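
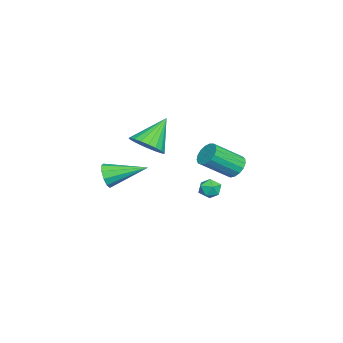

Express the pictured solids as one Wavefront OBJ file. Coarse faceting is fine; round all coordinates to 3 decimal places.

v -2.268 -1.597 0.143
v -1.428 -1.305 0.641
v -3.412 -0.863 1.637
v -1.515 -0.962 0.407
v -1.732 -0.73 0.126
v -2.042 -0.647 -0.151
v -2.391 -0.729 -0.378
v -2.719 -0.961 -0.515
v -2.969 -1.303 -0.538
v -3.098 -1.695 -0.443
v -3.083 -2.071 -0.247
v -2.928 -2.365 0.016
v -2.658 -2.526 0.301
v -2.321 -2.527 0.559
v -1.975 -2.367 0.745
v -1.68 -2.073 0.827
v -1.487 -1.698 0.79
v -0.533 2.522 -1.273
v 0.035 2.236 -1.19
v -0.835 1.744 -1.89
v -0.267 1.458 -1.807
v -0.681 1.496 -1.319
v -0.495 1.977 -0.938
v -0.305 2.003 -2.142
v -0.119 2.484 -1.761
v 0.176 1.915 -1.727
v -0.057 1.602 -1.218
v -0.743 2.378 -1.862
v -0.976 2.065 -1.353
v 2.803 -2.272 0.407
v 3.144 -2.026 -0.202
v 2.537 -0.348 1.033
v 2.697 -2.058 -0.294
v 2.291 -2.171 -0.118
v 2.08 -2.323 0.258
v 2.145 -2.455 0.691
v 2.461 -2.517 1.015
v 2.908 -2.485 1.107
v 3.315 -2.372 0.931
v 3.526 -2.22 0.555
v 3.461 -2.088 0.122
v -3.902 2.571 -1.648
v -3.415 2.408 -2.181
v -2.591 1.086 -1.025
v -3.078 1.249 -0.492
v -3.257 2.667 -1.998
v -2.433 1.345 -0.842
v -3.246 2.904 -1.735
v -2.423 1.581 -0.578
v -3.386 3.064 -1.452
v -2.563 1.742 -0.295
v -3.644 3.112 -1.214
v -2.821 1.79 -0.057
v -3.961 3.036 -1.075
v -3.138 1.713 0.081
v -4.264 2.853 -1.068
v -3.441 1.531 0.089
v -4.485 2.606 -1.194
v -3.661 1.284 -0.037
v -4.571 2.351 -1.424
v -3.748 1.028 -0.267
v -4.505 2.146 -1.705
v -3.681 0.824 -0.548
v -4.3 2.039 -1.973
v -3.477 0.717 -0.817
v -4.004 2.053 -2.167
v -3.181 0.731 -1.011
v -3.684 2.187 -2.242
v -2.861 0.865 -1.086
f 2 1 4
f 2 4 3
f 4 1 5
f 4 5 3
f 5 1 6
f 5 6 3
f 6 1 7
f 6 7 3
f 7 1 8
f 7 8 3
f 8 1 9
f 8 9 3
f 9 1 10
f 9 10 3
f 10 1 11
f 10 11 3
f 11 1 12
f 11 12 3
f 12 1 13
f 12 13 3
f 13 1 14
f 13 14 3
f 14 1 15
f 14 15 3
f 15 1 16
f 15 16 3
f 16 1 17
f 16 17 3
f 17 1 2
f 17 2 3
f 18 29 23
f 18 23 19
f 18 19 25
f 18 25 28
f 18 28 29
f 19 23 27
f 23 29 22
f 29 28 20
f 28 25 24
f 25 19 26
f 21 27 22
f 21 22 20
f 21 20 24
f 21 24 26
f 21 26 27
f 22 27 23
f 20 22 29
f 24 20 28
f 26 24 25
f 27 26 19
f 31 30 33
f 31 33 32
f 33 30 34
f 33 34 32
f 34 30 35
f 34 35 32
f 35 30 36
f 35 36 32
f 36 30 37
f 36 37 32
f 37 30 38
f 37 38 32
f 38 30 39
f 38 39 32
f 39 30 40
f 39 40 32
f 40 30 41
f 40 41 32
f 41 30 31
f 41 31 32
f 43 42 46
f 43 46 44
f 44 46 47
f 44 47 45
f 46 42 48
f 46 48 47
f 47 48 49
f 47 49 45
f 48 42 50
f 48 50 49
f 49 50 51
f 49 51 45
f 50 42 52
f 50 52 51
f 51 52 53
f 51 53 45
f 52 42 54
f 52 54 53
f 53 54 55
f 53 55 45
f 54 42 56
f 54 56 55
f 55 56 57
f 55 57 45
f 56 42 58
f 56 58 57
f 57 58 59
f 57 59 45
f 58 42 60
f 58 60 59
f 59 60 61
f 59 61 45
f 60 42 62
f 60 62 61
f 61 62 63
f 61 63 45
f 62 42 64
f 62 64 63
f 63 64 65
f 63 65 45
f 64 42 66
f 64 66 65
f 65 66 67
f 65 67 45
f 66 42 68
f 66 68 67
f 67 68 69
f 67 69 45
f 68 42 43
f 68 43 69
f 69 43 44
f 69 44 45



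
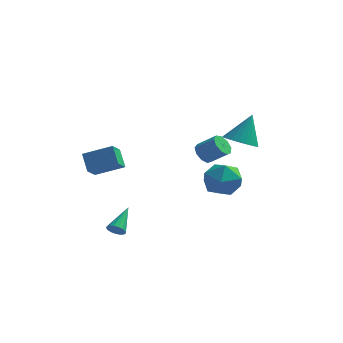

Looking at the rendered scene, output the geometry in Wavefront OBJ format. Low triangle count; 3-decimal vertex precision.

v 1.289 3.283 -1.146
v 2.431 3.459 -1.311
v 1.329 1.861 -2.389
v 2.471 2.037 -2.554
v 2.087 1.616 -1.536
v 2.062 2.494 -0.768
v 1.698 2.826 -2.932
v 1.673 3.704 -2.164
v 2.684 3.176 -2.415
v 2.924 2.429 -1.552
v 0.836 2.891 -2.148
v 1.076 2.144 -1.285
v -2.313 -1.544 -4.011
v -1.903 -1.742 -3.781
v -2.147 -0.136 -3.089
v -1.811 -1.626 -3.975
v -1.833 -1.491 -4.177
v -1.966 -1.368 -4.341
v -2.178 -1.285 -4.429
v -2.421 -1.262 -4.422
v -2.639 -1.303 -4.32
v -2.782 -1.399 -4.147
v -2.818 -1.528 -3.943
v -2.738 -1.661 -3.755
v -2.56 -1.767 -3.625
v -2.326 -1.822 -3.583
v -2.089 -1.813 -3.64
v -4.302 -0.693 0.564
v -2.842 -0.369 1.16
v -4.243 0.214 -0.073
v -2.784 0.539 0.524
v -3.816 -1.319 -0.284
v -2.357 -0.994 0.313
v -3.758 -0.411 -0.92
v -2.298 -0.087 -0.324
v 3.077 1.425 1.458
v 3.955 1.546 1.177
v 3.483 2.155 3.042
v 3.789 1.878 1.067
v 3.5 2.131 1.025
v 3.138 2.262 1.057
v 2.765 2.249 1.159
v 2.446 2.093 1.313
v 2.236 1.821 1.491
v 2.172 1.482 1.665
v 2.264 1.132 1.802
v 2.497 0.833 1.88
v 2.83 0.637 1.885
v 3.206 0.577 1.816
v 3.559 0.663 1.686
v 3.829 0.882 1.516
v 3.969 1.194 1.336
v 0.5 3.975 -0.776
v 0.911 4.028 -1.315
v 1.931 3.979 -0.543
v 1.52 3.925 -0.004
v 0.807 4.451 -1.152
v 1.827 4.402 -0.38
v 0.56 4.651 -0.812
v 1.58 4.602 -0.04
v 0.285 4.535 -0.456
v 1.305 4.485 0.316
v 0.11 4.156 -0.249
v 1.13 4.107 0.523
v 0.118 3.693 -0.289
v 1.138 3.644 0.483
v 0.305 3.361 -0.557
v 1.325 3.312 0.215
v 0.583 3.317 -0.927
v 1.603 3.268 -0.155
v 0.822 3.58 -1.226
v 1.842 3.531 -0.455
f 1 12 6
f 1 6 2
f 1 2 8
f 1 8 11
f 1 11 12
f 2 6 10
f 6 12 5
f 12 11 3
f 11 8 7
f 8 2 9
f 4 10 5
f 4 5 3
f 4 3 7
f 4 7 9
f 4 9 10
f 5 10 6
f 3 5 12
f 7 3 11
f 9 7 8
f 10 9 2
f 14 13 16
f 14 16 15
f 16 13 17
f 16 17 15
f 17 13 18
f 17 18 15
f 18 13 19
f 18 19 15
f 19 13 20
f 19 20 15
f 20 13 21
f 20 21 15
f 21 13 22
f 21 22 15
f 22 13 23
f 22 23 15
f 23 13 24
f 23 24 15
f 24 13 25
f 24 25 15
f 25 13 26
f 25 26 15
f 26 13 27
f 26 27 15
f 27 13 14
f 27 14 15
f 29 31 28
f 32 29 28
f 28 31 30
f 30 32 28
f 29 35 31
f 33 29 32
f 33 35 29
f 31 35 30
f 34 32 30
f 30 35 34
f 34 33 32
f 35 33 34
f 37 36 39
f 37 39 38
f 39 36 40
f 39 40 38
f 40 36 41
f 40 41 38
f 41 36 42
f 41 42 38
f 42 36 43
f 42 43 38
f 43 36 44
f 43 44 38
f 44 36 45
f 44 45 38
f 45 36 46
f 45 46 38
f 46 36 47
f 46 47 38
f 47 36 48
f 47 48 38
f 48 36 49
f 48 49 38
f 49 36 50
f 49 50 38
f 50 36 51
f 50 51 38
f 51 36 52
f 51 52 38
f 52 36 37
f 52 37 38
f 54 53 57
f 54 57 55
f 55 57 58
f 55 58 56
f 57 53 59
f 57 59 58
f 58 59 60
f 58 60 56
f 59 53 61
f 59 61 60
f 60 61 62
f 60 62 56
f 61 53 63
f 61 63 62
f 62 63 64
f 62 64 56
f 63 53 65
f 63 65 64
f 64 65 66
f 64 66 56
f 65 53 67
f 65 67 66
f 66 67 68
f 66 68 56
f 67 53 69
f 67 69 68
f 68 69 70
f 68 70 56
f 69 53 71
f 69 71 70
f 70 71 72
f 70 72 56
f 71 53 54
f 71 54 72
f 72 54 55
f 72 55 56



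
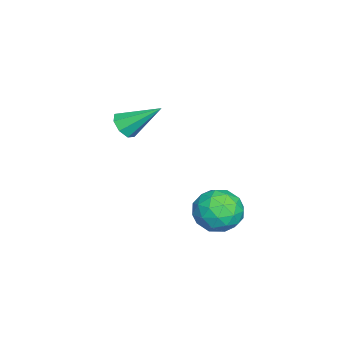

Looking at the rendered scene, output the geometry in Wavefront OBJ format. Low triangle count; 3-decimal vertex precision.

v -1.738 -2.331 -1.026
v -0.997 -2.394 -0.929
v -1.762 -0.729 0.206
v -1.133 -2.055 -1.372
v -1.623 -1.878 -1.612
v -2.181 -1.966 -1.509
v -2.479 -2.268 -1.122
v -2.343 -2.606 -0.679
v -1.853 -2.783 -0.439
v -1.295 -2.695 -0.542
v 3.638 3.359 -1.646
v 4.294 3.098 -2.522
v 2.446 2.082 -2.158
v 3.102 1.821 -3.034
v 3.439 1.582 -1.988
v 4.176 2.371 -1.671
v 2.564 2.809 -3.009
v 3.301 3.598 -2.692
v 3.631 2.758 -3.364
v 4.171 1.999 -2.733
v 2.569 3.181 -1.947
v 3.109 2.422 -1.316
v 4.071 3.34 -2.039
v 2.669 1.84 -2.641
v 2.867 1.699 -2.026
v 3.253 1.546 -2.541
v 4.001 2.913 -1.539
v 4.387 2.76 -2.053
v 3.884 1.869 -1.74
v 2.353 2.42 -2.627
v 2.739 2.267 -3.141
v 3.487 3.634 -2.139
v 3.873 3.481 -2.654
v 2.856 3.311 -2.94
v 4.066 2.987 -3.049
v 3.366 2.237 -3.35
v 3.05 2.817 -3.335
v 3.483 3.281 -3.149
v 4.384 2.541 -2.678
v 3.683 1.791 -2.979
v 3.881 1.65 -2.364
v 4.314 2.114 -2.178
v 3.994 2.341 -3.173
v 3.057 3.389 -1.701
v 2.356 2.639 -2.002
v 2.426 3.066 -2.502
v 2.859 3.53 -2.316
v 3.374 2.943 -1.33
v 2.674 2.193 -1.631
v 3.257 1.899 -1.531
v 3.69 2.363 -1.345
v 2.746 2.839 -1.507
f 2 1 4
f 2 4 3
f 4 1 5
f 4 5 3
f 5 1 6
f 5 6 3
f 6 1 7
f 6 7 3
f 7 1 8
f 7 8 3
f 8 1 9
f 8 9 3
f 9 1 10
f 9 10 3
f 10 1 2
f 10 2 3
f 11 48 27
f 48 22 51
f 27 51 16
f 48 51 27
f 11 27 23
f 27 16 28
f 23 28 12
f 27 28 23
f 11 23 32
f 23 12 33
f 32 33 18
f 23 33 32
f 11 32 44
f 32 18 47
f 44 47 21
f 32 47 44
f 11 44 48
f 44 21 52
f 48 52 22
f 44 52 48
f 12 28 39
f 28 16 42
f 39 42 20
f 28 42 39
f 16 51 29
f 51 22 50
f 29 50 15
f 51 50 29
f 22 52 49
f 52 21 45
f 49 45 13
f 52 45 49
f 21 47 46
f 47 18 34
f 46 34 17
f 47 34 46
f 18 33 38
f 33 12 35
f 38 35 19
f 33 35 38
f 14 40 26
f 40 20 41
f 26 41 15
f 40 41 26
f 14 26 24
f 26 15 25
f 24 25 13
f 26 25 24
f 14 24 31
f 24 13 30
f 31 30 17
f 24 30 31
f 14 31 36
f 31 17 37
f 36 37 19
f 31 37 36
f 14 36 40
f 36 19 43
f 40 43 20
f 36 43 40
f 15 41 29
f 41 20 42
f 29 42 16
f 41 42 29
f 13 25 49
f 25 15 50
f 49 50 22
f 25 50 49
f 17 30 46
f 30 13 45
f 46 45 21
f 30 45 46
f 19 37 38
f 37 17 34
f 38 34 18
f 37 34 38
f 20 43 39
f 43 19 35
f 39 35 12
f 43 35 39



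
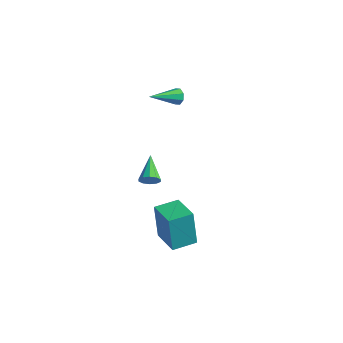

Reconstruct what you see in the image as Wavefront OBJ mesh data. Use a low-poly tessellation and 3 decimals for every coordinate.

v -1.335 4.723 2.274
v -0.982 4.772 2.706
v -2.185 3.137 3.146
v -1.343 4.996 2.763
v -1.699 5.061 2.533
v -1.842 4.928 2.152
v -1.687 4.675 1.842
v -1.327 4.45 1.785
v -0.971 4.386 2.015
v -0.828 4.519 2.397
v 0.856 -1.4 1.28
v 1.259 -1.352 1.748
v 0.024 -0.06 1.86
v 1.392 -1.143 1.456
v 1.32 -1.032 1.097
v 1.071 -1.061 0.807
v 0.74 -1.22 0.698
v 0.453 -1.447 0.811
v 0.32 -1.656 1.103
v 0.392 -1.767 1.463
v 0.641 -1.738 1.753
v 0.972 -1.58 1.862
v 3.99 -3.981 -0.656
v 3.517 -3.623 1.337
v 2.489 -3.092 -1.173
v 2.015 -2.733 0.82
v 4.725 -2.767 -0.7
v 4.251 -2.408 1.293
v 3.223 -1.877 -1.217
v 2.75 -1.519 0.776
f 2 1 4
f 2 4 3
f 4 1 5
f 4 5 3
f 5 1 6
f 5 6 3
f 6 1 7
f 6 7 3
f 7 1 8
f 7 8 3
f 8 1 9
f 8 9 3
f 9 1 10
f 9 10 3
f 10 1 2
f 10 2 3
f 12 11 14
f 12 14 13
f 14 11 15
f 14 15 13
f 15 11 16
f 15 16 13
f 16 11 17
f 16 17 13
f 17 11 18
f 17 18 13
f 18 11 19
f 18 19 13
f 19 11 20
f 19 20 13
f 20 11 21
f 20 21 13
f 21 11 22
f 21 22 13
f 22 11 12
f 22 12 13
f 24 26 23
f 27 24 23
f 23 26 25
f 25 27 23
f 24 30 26
f 28 24 27
f 28 30 24
f 26 30 25
f 29 27 25
f 25 30 29
f 29 28 27
f 30 28 29



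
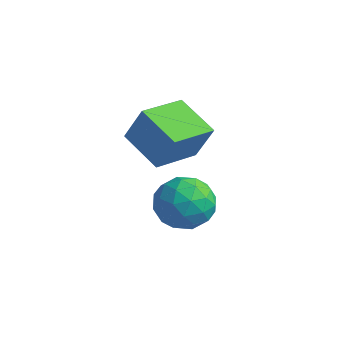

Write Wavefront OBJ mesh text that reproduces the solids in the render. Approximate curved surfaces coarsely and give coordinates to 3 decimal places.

v 2.821 0.89 -1.677
v 3.55 0.085 -1.548
v 1.87 -0.145 -2.752
v 2.599 -0.95 -2.623
v 1.96 -0.652 -1.787
v 2.548 -0.013 -1.123
v 2.872 -0.047 -3.177
v 3.46 0.592 -2.513
v 3.582 -0.494 -2.475
v 3.018 -0.868 -1.616
v 2.402 0.808 -2.684
v 1.838 0.434 -1.825
v 3.269 0.578 -1.518
v 2.151 -0.638 -2.782
v 1.775 -0.464 -2.29
v 2.204 -0.936 -2.215
v 2.68 0.521 -1.268
v 3.109 0.048 -1.193
v 2.174 -0.386 -1.333
v 2.311 -0.108 -3.107
v 2.74 -0.581 -3.032
v 3.216 0.876 -2.085
v 3.645 0.404 -2.01
v 3.246 0.326 -2.967
v 3.717 -0.235 -1.988
v 3.158 -0.843 -2.619
v 3.318 -0.313 -2.945
v 3.663 0.063 -2.555
v 3.385 -0.455 -1.483
v 2.826 -1.063 -2.114
v 2.45 -0.888 -1.623
v 2.796 -0.512 -1.233
v 3.404 -0.795 -2.028
v 2.594 1.003 -2.186
v 2.035 0.395 -2.817
v 2.624 0.452 -3.067
v 2.97 0.828 -2.677
v 2.262 0.783 -1.681
v 1.703 0.175 -2.312
v 1.757 -0.123 -1.745
v 2.102 0.253 -1.355
v 2.016 0.735 -2.272
v 1.096 -1.075 0.761
v 1.681 -0.869 2.093
v 1.127 0.662 0.479
v 1.712 0.868 1.811
v 2.628 -1.208 0.109
v 3.213 -1.002 1.441
v 2.659 0.529 -0.173
v 3.244 0.735 1.159
f 1 38 17
f 38 12 41
f 17 41 6
f 38 41 17
f 1 17 13
f 17 6 18
f 13 18 2
f 17 18 13
f 1 13 22
f 13 2 23
f 22 23 8
f 13 23 22
f 1 22 34
f 22 8 37
f 34 37 11
f 22 37 34
f 1 34 38
f 34 11 42
f 38 42 12
f 34 42 38
f 2 18 29
f 18 6 32
f 29 32 10
f 18 32 29
f 6 41 19
f 41 12 40
f 19 40 5
f 41 40 19
f 12 42 39
f 42 11 35
f 39 35 3
f 42 35 39
f 11 37 36
f 37 8 24
f 36 24 7
f 37 24 36
f 8 23 28
f 23 2 25
f 28 25 9
f 23 25 28
f 4 30 16
f 30 10 31
f 16 31 5
f 30 31 16
f 4 16 14
f 16 5 15
f 14 15 3
f 16 15 14
f 4 14 21
f 14 3 20
f 21 20 7
f 14 20 21
f 4 21 26
f 21 7 27
f 26 27 9
f 21 27 26
f 4 26 30
f 26 9 33
f 30 33 10
f 26 33 30
f 5 31 19
f 31 10 32
f 19 32 6
f 31 32 19
f 3 15 39
f 15 5 40
f 39 40 12
f 15 40 39
f 7 20 36
f 20 3 35
f 36 35 11
f 20 35 36
f 9 27 28
f 27 7 24
f 28 24 8
f 27 24 28
f 10 33 29
f 33 9 25
f 29 25 2
f 33 25 29
f 44 46 43
f 47 44 43
f 43 46 45
f 45 47 43
f 44 50 46
f 48 44 47
f 48 50 44
f 46 50 45
f 49 47 45
f 45 50 49
f 49 48 47
f 50 48 49



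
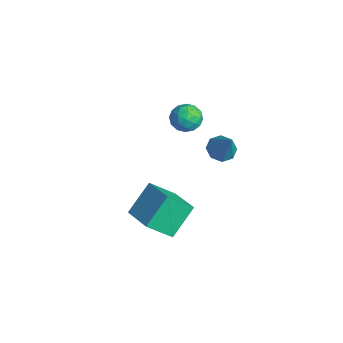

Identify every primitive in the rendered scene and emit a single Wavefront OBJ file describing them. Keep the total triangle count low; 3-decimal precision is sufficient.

v -3.856 2.317 -1.639
v -3.238 2.537 -2.392
v -4.042 0.823 -2.228
v -3.424 1.043 -2.981
v -3.069 0.966 -2.051
v -2.954 1.889 -1.687
v -4.326 1.471 -2.933
v -4.211 2.394 -2.569
v -3.529 2.014 -3.192
v -2.752 1.702 -2.647
v -4.528 1.658 -1.973
v -3.751 1.346 -1.428
v -3.531 2.558 -1.964
v -3.749 0.802 -2.656
v -3.54 0.757 -2.109
v -3.178 0.886 -2.553
v -3.364 2.177 -1.549
v -3.001 2.307 -1.992
v -2.901 1.383 -1.792
v -4.279 1.053 -2.628
v -3.916 1.183 -3.071
v -4.102 2.474 -2.067
v -3.74 2.603 -2.511
v -4.379 1.977 -2.828
v -3.339 2.38 -2.877
v -3.448 1.502 -3.223
v -3.978 1.753 -3.195
v -3.91 2.296 -2.981
v -2.882 2.197 -2.557
v -2.991 1.319 -2.903
v -2.783 1.274 -2.356
v -2.715 1.816 -2.142
v -3.053 1.89 -3.027
v -4.289 2.041 -1.717
v -4.398 1.163 -2.063
v -4.565 1.544 -2.478
v -4.497 2.086 -2.264
v -3.832 1.858 -1.397
v -3.941 0.98 -1.743
v -3.37 1.064 -1.639
v -3.302 1.607 -1.425
v -4.227 1.47 -1.593
v 2.14 -4.406 -3.181
v 1.608 -2.946 -1.709
v 2.437 -3.035 -4.432
v 1.906 -1.576 -2.96
v 4.194 -4.284 -2.56
v 3.663 -2.825 -1.088
v 4.492 -2.914 -3.811
v 3.96 -1.454 -2.339
v -0.487 2.335 -2.671
v 0.212 2.036 -3.134
v 0.627 2.365 -1.009
v 0.178 2.716 -3.123
v -0.246 3.173 -2.848
v -0.81 3.139 -2.468
v -1.186 2.634 -2.208
v -1.151 1.953 -2.218
v -0.728 1.497 -2.494
v -0.163 1.531 -2.873
f 1 38 17
f 38 12 41
f 17 41 6
f 38 41 17
f 1 17 13
f 17 6 18
f 13 18 2
f 17 18 13
f 1 13 22
f 13 2 23
f 22 23 8
f 13 23 22
f 1 22 34
f 22 8 37
f 34 37 11
f 22 37 34
f 1 34 38
f 34 11 42
f 38 42 12
f 34 42 38
f 2 18 29
f 18 6 32
f 29 32 10
f 18 32 29
f 6 41 19
f 41 12 40
f 19 40 5
f 41 40 19
f 12 42 39
f 42 11 35
f 39 35 3
f 42 35 39
f 11 37 36
f 37 8 24
f 36 24 7
f 37 24 36
f 8 23 28
f 23 2 25
f 28 25 9
f 23 25 28
f 4 30 16
f 30 10 31
f 16 31 5
f 30 31 16
f 4 16 14
f 16 5 15
f 14 15 3
f 16 15 14
f 4 14 21
f 14 3 20
f 21 20 7
f 14 20 21
f 4 21 26
f 21 7 27
f 26 27 9
f 21 27 26
f 4 26 30
f 26 9 33
f 30 33 10
f 26 33 30
f 5 31 19
f 31 10 32
f 19 32 6
f 31 32 19
f 3 15 39
f 15 5 40
f 39 40 12
f 15 40 39
f 7 20 36
f 20 3 35
f 36 35 11
f 20 35 36
f 9 27 28
f 27 7 24
f 28 24 8
f 27 24 28
f 10 33 29
f 33 9 25
f 29 25 2
f 33 25 29
f 44 46 43
f 47 44 43
f 43 46 45
f 45 47 43
f 44 50 46
f 48 44 47
f 48 50 44
f 46 50 45
f 49 47 45
f 45 50 49
f 49 48 47
f 50 48 49
f 52 51 54
f 52 54 53
f 54 51 55
f 54 55 53
f 55 51 56
f 55 56 53
f 56 51 57
f 56 57 53
f 57 51 58
f 57 58 53
f 58 51 59
f 58 59 53
f 59 51 60
f 59 60 53
f 60 51 52
f 60 52 53



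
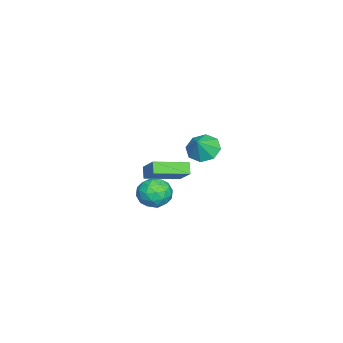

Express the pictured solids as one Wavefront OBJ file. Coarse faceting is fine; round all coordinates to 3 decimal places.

v -4.129 -2.671 -3.931
v -3.592 -3.414 -4.519
v -3.231 -2.829 -2.909
v -3.309 -2.64 -4.648
v -3.506 -1.884 -4.356
v -4.069 -1.588 -3.816
v -4.667 -1.927 -3.343
v -4.95 -2.701 -3.214
v -4.752 -3.457 -3.506
v -4.19 -3.753 -4.046
v 0.577 -5.081 -3.177
v 1.549 -4.249 -2.073
v -0.53 -3.237 -3.591
v 0.443 -2.405 -2.487
v 1.117 -4.895 -3.793
v 2.09 -4.063 -2.689
v 0.011 -3.051 -4.207
v 0.983 -2.219 -3.103
v 3.463 -2.676 -3.703
v 4.033 -2.875 -2.803
v 3.107 -4.385 -3.857
v 3.677 -4.584 -2.957
v 2.736 -4.051 -2.895
v 2.956 -2.994 -2.801
v 4.184 -4.266 -3.859
v 4.404 -3.209 -3.765
v 4.478 -3.858 -2.9
v 3.583 -3.725 -2.304
v 3.557 -3.535 -4.356
v 2.662 -3.402 -3.76
v 3.779 -2.626 -3.24
v 3.361 -4.634 -3.42
v 2.808 -4.321 -3.384
v 3.143 -4.438 -2.855
v 3.147 -2.696 -3.238
v 3.481 -2.813 -2.709
v 2.719 -3.504 -2.763
v 3.659 -4.447 -3.951
v 3.993 -4.564 -3.422
v 3.997 -2.822 -3.805
v 4.332 -2.939 -3.276
v 4.421 -3.756 -3.897
v 4.376 -3.32 -2.768
v 4.166 -4.325 -2.858
v 4.464 -4.137 -3.389
v 4.594 -3.517 -3.333
v 3.85 -3.242 -2.418
v 3.64 -4.247 -2.508
v 3.088 -3.933 -2.472
v 3.217 -3.312 -2.416
v 4.111 -3.82 -2.475
v 3.5 -3.013 -4.152
v 3.29 -4.018 -4.242
v 3.923 -3.948 -4.244
v 4.052 -3.327 -4.188
v 2.974 -2.935 -3.802
v 2.764 -3.94 -3.892
v 2.546 -3.743 -3.327
v 2.676 -3.123 -3.271
v 3.029 -3.44 -4.185
f 2 1 4
f 2 4 3
f 4 1 5
f 4 5 3
f 5 1 6
f 5 6 3
f 6 1 7
f 6 7 3
f 7 1 8
f 7 8 3
f 8 1 9
f 8 9 3
f 9 1 10
f 9 10 3
f 10 1 2
f 10 2 3
f 12 14 11
f 15 12 11
f 11 14 13
f 13 15 11
f 12 18 14
f 16 12 15
f 16 18 12
f 14 18 13
f 17 15 13
f 13 18 17
f 17 16 15
f 18 16 17
f 19 56 35
f 56 30 59
f 35 59 24
f 56 59 35
f 19 35 31
f 35 24 36
f 31 36 20
f 35 36 31
f 19 31 40
f 31 20 41
f 40 41 26
f 31 41 40
f 19 40 52
f 40 26 55
f 52 55 29
f 40 55 52
f 19 52 56
f 52 29 60
f 56 60 30
f 52 60 56
f 20 36 47
f 36 24 50
f 47 50 28
f 36 50 47
f 24 59 37
f 59 30 58
f 37 58 23
f 59 58 37
f 30 60 57
f 60 29 53
f 57 53 21
f 60 53 57
f 29 55 54
f 55 26 42
f 54 42 25
f 55 42 54
f 26 41 46
f 41 20 43
f 46 43 27
f 41 43 46
f 22 48 34
f 48 28 49
f 34 49 23
f 48 49 34
f 22 34 32
f 34 23 33
f 32 33 21
f 34 33 32
f 22 32 39
f 32 21 38
f 39 38 25
f 32 38 39
f 22 39 44
f 39 25 45
f 44 45 27
f 39 45 44
f 22 44 48
f 44 27 51
f 48 51 28
f 44 51 48
f 23 49 37
f 49 28 50
f 37 50 24
f 49 50 37
f 21 33 57
f 33 23 58
f 57 58 30
f 33 58 57
f 25 38 54
f 38 21 53
f 54 53 29
f 38 53 54
f 27 45 46
f 45 25 42
f 46 42 26
f 45 42 46
f 28 51 47
f 51 27 43
f 47 43 20
f 51 43 47



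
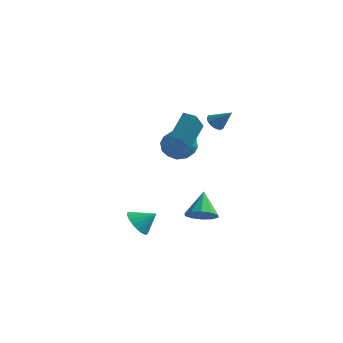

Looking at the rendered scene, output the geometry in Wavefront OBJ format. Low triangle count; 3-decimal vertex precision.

v 0.548 -2.835 -4.049
v 1.138 -2.621 -4.891
v 1.532 -2.245 -3.211
v 0.873 -2.238 -4.85
v 0.544 -1.974 -4.65
v 0.215 -1.88 -4.331
v -0.047 -1.975 -3.956
v -0.191 -2.24 -3.599
v -0.189 -2.624 -3.332
v -0.041 -3.049 -3.206
v 0.224 -3.431 -3.248
v 0.553 -3.696 -3.448
v 0.881 -3.79 -3.767
v 1.144 -3.695 -4.142
v 1.288 -3.429 -4.498
v 1.286 -3.046 -4.766
v 2.626 2.573 3.242
v 3.087 2.426 2.736
v 3.754 2.687 4.238
v 3.046 2.818 2.738
v 2.871 3.132 2.9
v 2.618 3.269 3.17
v 2.368 3.185 3.463
v 2.2 2.906 3.686
v 2.166 2.522 3.768
v 2.279 2.154 3.682
v 2.502 1.919 3.457
v 2.764 1.891 3.164
v 2.982 2.08 2.895
v 2.482 1.285 -4.319
v 3.241 2.026 -4.569
v 1.918 2.395 -2.741
v 2.673 2.193 -4.89
v 2.032 2.013 -4.993
v 1.563 1.555 -4.838
v 1.445 0.993 -4.485
v 1.724 0.543 -4.068
v 2.292 0.376 -3.747
v 2.933 0.556 -3.644
v 3.402 1.015 -3.799
v 3.519 1.576 -4.152
v 2.402 -1.267 2.275
v 2.951 -2.916 3.607
v 2.497 0.058 3.876
v 3.045 -1.592 5.208
v 3.215 -1.128 2.112
v 3.763 -2.778 3.444
v 3.309 0.196 3.713
v 3.858 -1.453 5.045
v 0.124 2.386 0.397
v 0.722 2.803 1.401
v 0.398 0.497 1.019
v 0.996 0.914 2.023
v -0.224 1.105 1.904
v -0.393 2.273 1.519
v 1.513 1.027 0.901
v 1.344 2.195 0.516
v 1.581 1.964 1.712
v 0.508 2.012 2.332
v 0.612 1.288 0.088
v -0.461 1.336 0.708
v 0.399 2.76 0.844
v 0.721 0.54 1.576
v 0.004 0.652 1.506
v 0.356 0.897 2.096
v -0.257 2.449 0.914
v 0.095 2.694 1.504
v -0.461 1.696 1.8
v 1.025 0.606 0.916
v 1.377 0.851 1.506
v 0.764 2.403 0.324
v 1.116 2.648 0.914
v 1.581 1.604 0.62
v 1.255 2.512 1.617
v 1.417 1.402 1.983
v 1.72 1.468 1.323
v 1.621 2.154 1.097
v 0.624 2.541 1.981
v 0.786 1.43 2.347
v 0.068 1.543 2.277
v -0.031 2.229 2.051
v 1.129 2.047 2.164
v 0.334 1.87 0.073
v 0.496 0.759 0.439
v 1.151 1.071 0.369
v 1.052 1.757 0.143
v -0.297 1.898 0.437
v -0.135 0.788 0.803
v -0.501 1.146 1.323
v -0.6 1.832 1.097
v -0.009 1.253 0.256
f 2 1 4
f 2 4 3
f 4 1 5
f 4 5 3
f 5 1 6
f 5 6 3
f 6 1 7
f 6 7 3
f 7 1 8
f 7 8 3
f 8 1 9
f 8 9 3
f 9 1 10
f 9 10 3
f 10 1 11
f 10 11 3
f 11 1 12
f 11 12 3
f 12 1 13
f 12 13 3
f 13 1 14
f 13 14 3
f 14 1 15
f 14 15 3
f 15 1 16
f 15 16 3
f 16 1 2
f 16 2 3
f 18 17 20
f 18 20 19
f 20 17 21
f 20 21 19
f 21 17 22
f 21 22 19
f 22 17 23
f 22 23 19
f 23 17 24
f 23 24 19
f 24 17 25
f 24 25 19
f 25 17 26
f 25 26 19
f 26 17 27
f 26 27 19
f 27 17 28
f 27 28 19
f 28 17 29
f 28 29 19
f 29 17 18
f 29 18 19
f 31 30 33
f 31 33 32
f 33 30 34
f 33 34 32
f 34 30 35
f 34 35 32
f 35 30 36
f 35 36 32
f 36 30 37
f 36 37 32
f 37 30 38
f 37 38 32
f 38 30 39
f 38 39 32
f 39 30 40
f 39 40 32
f 40 30 41
f 40 41 32
f 41 30 31
f 41 31 32
f 43 45 42
f 46 43 42
f 42 45 44
f 44 46 42
f 43 49 45
f 47 43 46
f 47 49 43
f 45 49 44
f 48 46 44
f 44 49 48
f 48 47 46
f 49 47 48
f 50 87 66
f 87 61 90
f 66 90 55
f 87 90 66
f 50 66 62
f 66 55 67
f 62 67 51
f 66 67 62
f 50 62 71
f 62 51 72
f 71 72 57
f 62 72 71
f 50 71 83
f 71 57 86
f 83 86 60
f 71 86 83
f 50 83 87
f 83 60 91
f 87 91 61
f 83 91 87
f 51 67 78
f 67 55 81
f 78 81 59
f 67 81 78
f 55 90 68
f 90 61 89
f 68 89 54
f 90 89 68
f 61 91 88
f 91 60 84
f 88 84 52
f 91 84 88
f 60 86 85
f 86 57 73
f 85 73 56
f 86 73 85
f 57 72 77
f 72 51 74
f 77 74 58
f 72 74 77
f 53 79 65
f 79 59 80
f 65 80 54
f 79 80 65
f 53 65 63
f 65 54 64
f 63 64 52
f 65 64 63
f 53 63 70
f 63 52 69
f 70 69 56
f 63 69 70
f 53 70 75
f 70 56 76
f 75 76 58
f 70 76 75
f 53 75 79
f 75 58 82
f 79 82 59
f 75 82 79
f 54 80 68
f 80 59 81
f 68 81 55
f 80 81 68
f 52 64 88
f 64 54 89
f 88 89 61
f 64 89 88
f 56 69 85
f 69 52 84
f 85 84 60
f 69 84 85
f 58 76 77
f 76 56 73
f 77 73 57
f 76 73 77
f 59 82 78
f 82 58 74
f 78 74 51
f 82 74 78



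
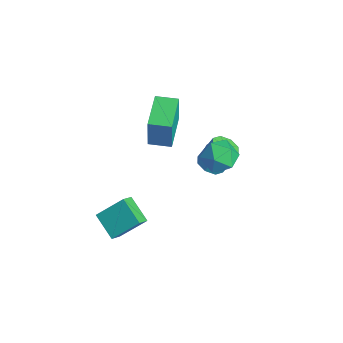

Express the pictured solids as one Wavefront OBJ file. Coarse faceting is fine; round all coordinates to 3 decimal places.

v -0.505 2.882 -2.799
v 0.001 2.357 -2.585
v 0.172 3.094 -1.186
v -0.335 3.618 -1.401
v 0.25 2.81 -2.853
v 0.42 3.546 -1.454
v 0.056 3.305 -3.09
v 0.226 4.041 -1.691
v -0.467 3.552 -3.157
v -0.296 4.288 -1.758
v -1.012 3.406 -3.014
v -0.841 4.143 -1.615
v -1.26 2.954 -2.746
v -1.09 3.69 -1.347
v -1.066 2.459 -2.509
v -0.896 3.195 -1.11
v -0.544 2.212 -2.442
v -0.373 2.948 -1.043
v 0.652 -3.618 -2.829
v 1.011 -2.345 -1.729
v 0.234 -3.04 -3.362
v 0.593 -1.767 -2.262
v 1.947 -3.353 -3.558
v 2.306 -2.08 -2.458
v 1.529 -2.775 -4.091
v 1.888 -1.502 -2.991
v 3.14 1.944 3.306
v 4.067 1.744 3.585
v 3.293 0.936 2.075
v 4.22 0.736 2.354
v 3.46 0.429 2.907
v 3.366 1.053 3.668
v 3.994 1.627 1.992
v 3.9 2.251 2.753
v 4.595 1.548 2.773
v 4.265 0.808 3.338
v 3.095 1.872 2.322
v 2.765 1.132 2.887
v -2.394 0.783 0.311
v -2.232 0.718 2.103
v -1.754 1.75 0.288
v -1.592 1.685 2.08
v -0.728 -0.325 0.12
v -0.566 -0.39 1.912
v -0.088 0.642 0.097
v 0.074 0.577 1.889
f 2 1 5
f 2 5 3
f 3 5 6
f 3 6 4
f 5 1 7
f 5 7 6
f 6 7 8
f 6 8 4
f 7 1 9
f 7 9 8
f 8 9 10
f 8 10 4
f 9 1 11
f 9 11 10
f 10 11 12
f 10 12 4
f 11 1 13
f 11 13 12
f 12 13 14
f 12 14 4
f 13 1 15
f 13 15 14
f 14 15 16
f 14 16 4
f 15 1 17
f 15 17 16
f 16 17 18
f 16 18 4
f 17 1 2
f 17 2 18
f 18 2 3
f 18 3 4
f 20 22 19
f 23 20 19
f 19 22 21
f 21 23 19
f 20 26 22
f 24 20 23
f 24 26 20
f 22 26 21
f 25 23 21
f 21 26 25
f 25 24 23
f 26 24 25
f 27 38 32
f 27 32 28
f 27 28 34
f 27 34 37
f 27 37 38
f 28 32 36
f 32 38 31
f 38 37 29
f 37 34 33
f 34 28 35
f 30 36 31
f 30 31 29
f 30 29 33
f 30 33 35
f 30 35 36
f 31 36 32
f 29 31 38
f 33 29 37
f 35 33 34
f 36 35 28
f 40 42 39
f 43 40 39
f 39 42 41
f 41 43 39
f 40 46 42
f 44 40 43
f 44 46 40
f 42 46 41
f 45 43 41
f 41 46 45
f 45 44 43
f 46 44 45



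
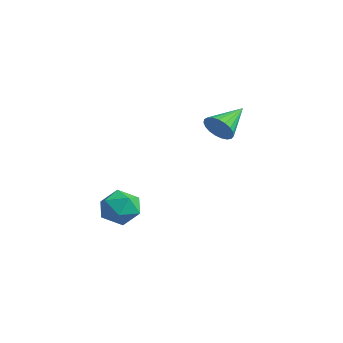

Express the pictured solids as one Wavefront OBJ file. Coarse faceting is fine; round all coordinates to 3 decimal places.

v -2.894 -1.035 -2.35
v -2.295 -1.882 -2.005
v -3.625 -2.058 -3.595
v -3.026 -2.905 -3.25
v -3.829 -2.512 -2.621
v -3.378 -1.88 -1.852
v -2.542 -2.06 -3.748
v -2.091 -1.428 -2.979
v -2.077 -2.516 -2.869
v -2.873 -2.795 -2.173
v -3.047 -1.145 -3.427
v -3.843 -1.424 -2.731
v -2.845 3.126 1.289
v -2.441 3.582 0.682
v -3.355 4.754 2.171
v -2.77 3.553 0.546
v -3.112 3.449 0.538
v -3.408 3.29 0.661
v -3.607 3.102 0.892
v -3.673 2.919 1.191
v -3.597 2.772 1.508
v -3.39 2.685 1.787
v -3.089 2.676 1.979
v -2.746 2.744 2.053
v -2.419 2.878 1.994
v -2.167 3.055 1.813
v -2.031 3.245 1.542
v -2.036 3.414 1.227
v -2.181 3.533 0.923
f 1 12 6
f 1 6 2
f 1 2 8
f 1 8 11
f 1 11 12
f 2 6 10
f 6 12 5
f 12 11 3
f 11 8 7
f 8 2 9
f 4 10 5
f 4 5 3
f 4 3 7
f 4 7 9
f 4 9 10
f 5 10 6
f 3 5 12
f 7 3 11
f 9 7 8
f 10 9 2
f 14 13 16
f 14 16 15
f 16 13 17
f 16 17 15
f 17 13 18
f 17 18 15
f 18 13 19
f 18 19 15
f 19 13 20
f 19 20 15
f 20 13 21
f 20 21 15
f 21 13 22
f 21 22 15
f 22 13 23
f 22 23 15
f 23 13 24
f 23 24 15
f 24 13 25
f 24 25 15
f 25 13 26
f 25 26 15
f 26 13 27
f 26 27 15
f 27 13 28
f 27 28 15
f 28 13 29
f 28 29 15
f 29 13 14
f 29 14 15



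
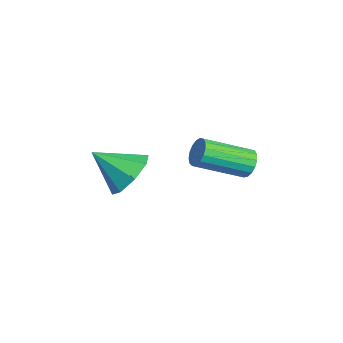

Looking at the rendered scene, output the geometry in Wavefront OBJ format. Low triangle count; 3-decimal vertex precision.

v -2.625 0.948 -3.747
v -2.245 1.405 -3.032
v -2.955 -0.208 -2.833
v -2.939 1.544 -3.107
v -3.449 1.334 -3.556
v -3.476 0.898 -4.118
v -3.005 0.49 -4.462
v -2.311 0.351 -4.388
v -1.801 0.561 -3.938
v -1.773 0.998 -3.377
v -3.354 4.746 -4.027
v -3.082 4.558 -4.479
v -2.935 2.906 -3.706
v -3.206 3.094 -3.253
v -2.887 4.65 -4.32
v -2.74 2.998 -3.547
v -2.798 4.764 -4.094
v -2.651 3.112 -3.321
v -2.837 4.873 -3.853
v -2.689 3.221 -3.08
v -2.994 4.954 -3.651
v -2.847 3.302 -2.878
v -3.233 4.987 -3.535
v -3.086 3.334 -2.762
v -3.5 4.964 -3.532
v -3.353 3.312 -2.759
v -3.734 4.892 -3.642
v -3.587 3.24 -2.869
v -3.88 4.786 -3.84
v -3.733 3.134 -3.067
v -3.906 4.671 -4.081
v -3.759 3.019 -3.308
v -3.805 4.574 -4.309
v -3.658 2.921 -3.536
v -3.601 4.515 -4.473
v -3.454 2.863 -3.7
v -3.34 4.51 -4.534
v -3.193 2.858 -3.761
f 2 1 4
f 2 4 3
f 4 1 5
f 4 5 3
f 5 1 6
f 5 6 3
f 6 1 7
f 6 7 3
f 7 1 8
f 7 8 3
f 8 1 9
f 8 9 3
f 9 1 10
f 9 10 3
f 10 1 2
f 10 2 3
f 12 11 15
f 12 15 13
f 13 15 16
f 13 16 14
f 15 11 17
f 15 17 16
f 16 17 18
f 16 18 14
f 17 11 19
f 17 19 18
f 18 19 20
f 18 20 14
f 19 11 21
f 19 21 20
f 20 21 22
f 20 22 14
f 21 11 23
f 21 23 22
f 22 23 24
f 22 24 14
f 23 11 25
f 23 25 24
f 24 25 26
f 24 26 14
f 25 11 27
f 25 27 26
f 26 27 28
f 26 28 14
f 27 11 29
f 27 29 28
f 28 29 30
f 28 30 14
f 29 11 31
f 29 31 30
f 30 31 32
f 30 32 14
f 31 11 33
f 31 33 32
f 32 33 34
f 32 34 14
f 33 11 35
f 33 35 34
f 34 35 36
f 34 36 14
f 35 11 37
f 35 37 36
f 36 37 38
f 36 38 14
f 37 11 12
f 37 12 38
f 38 12 13
f 38 13 14



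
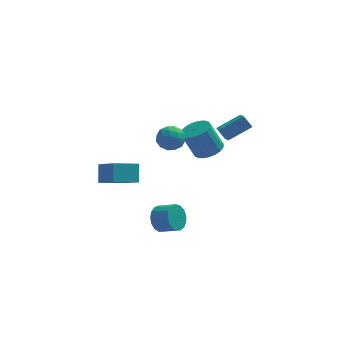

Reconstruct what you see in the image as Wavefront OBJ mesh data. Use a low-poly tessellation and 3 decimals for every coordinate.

v -1.412 -2.29 -3.261
v -0.857 -1.912 -3.961
v 0.168 -2.453 -3.439
v -0.388 -2.83 -2.739
v -0.854 -1.587 -3.629
v 0.17 -2.127 -3.108
v -0.979 -1.423 -3.213
v 0.045 -1.963 -2.692
v -1.204 -1.458 -2.808
v -0.179 -1.998 -2.287
v -1.476 -1.683 -2.507
v -0.451 -2.223 -1.985
v -1.733 -2.047 -2.378
v -0.709 -2.587 -1.857
v -1.917 -2.467 -2.452
v -0.893 -3.007 -1.93
v -1.986 -2.846 -2.711
v -0.961 -3.386 -2.189
v -1.923 -3.098 -3.095
v -0.898 -3.638 -2.574
v -1.743 -3.165 -3.518
v -0.718 -3.705 -2.997
v -1.487 -3.031 -3.882
v -0.463 -3.571 -3.36
v -1.214 -2.728 -4.103
v -0.19 -3.268 -3.582
v -0.987 -2.324 -4.132
v 0.038 -2.864 -3.61
v 1.733 3.871 -1.29
v 2.417 3.166 -0.979
v 1.57 3.184 0.921
v 0.887 3.889 0.61
v 2.62 3.532 -0.891
v 1.774 3.551 1.009
v 2.671 3.957 -0.873
v 1.825 3.976 1.027
v 2.559 4.367 -0.927
v 1.713 4.386 0.973
v 2.305 4.691 -1.043
v 1.459 4.71 0.857
v 1.952 4.873 -1.202
v 1.105 4.892 0.697
v 1.56 4.882 -1.377
v 0.714 4.901 0.523
v 1.199 4.716 -1.536
v 0.353 4.735 0.364
v 0.93 4.404 -1.653
v 0.084 4.423 0.247
v 0.8 4 -1.707
v -0.046 4.018 0.193
v 0.831 3.573 -1.689
v -0.015 3.592 0.211
v 1.018 3.198 -1.602
v 0.172 3.216 0.298
v 1.329 2.939 -1.461
v 0.483 2.957 0.439
v 1.71 2.841 -1.29
v 0.863 2.86 0.61
v 2.094 2.921 -1.12
v 1.248 2.94 0.78
v -4.995 -4.06 1.361
v -4.988 -3.249 2.403
v -3.53 -3.384 0.825
v -3.523 -2.573 1.867
v -4.097 -5.267 2.293
v -4.09 -4.456 3.335
v -2.632 -4.591 1.757
v -2.625 -3.78 2.799
v 2.22 -0.204 3.294
v 3.684 0.466 4.027
v 2.048 0.6 2.903
v 3.513 1.27 3.637
v 2.727 -0.47 2.523
v 4.192 0.2 3.257
v 2.556 0.334 2.133
v 4.02 1.004 2.866
v -1.601 0.183 2.035
v -1.055 0.7 1.427
v -0.365 -0.02 2.973
v 0.181 0.497 2.365
v -0.515 0.931 2.878
v -1.279 1.056 2.298
v -0.141 -0.376 2.102
v -0.905 -0.251 1.522
v -0.153 0.354 1.468
v -0.384 1.162 1.948
v -1.036 -0.482 2.452
v -1.267 0.326 2.932
v -1.437 0.459 1.649
v 0.017 0.221 2.751
v -0.392 0.476 3.053
v -0.071 0.78 2.695
v -1.568 0.669 2.161
v -1.247 0.973 1.803
v -0.93 1.108 2.656
v -0.173 -0.293 2.597
v 0.148 0.011 2.239
v -1.349 -0.1 1.705
v -1.028 0.204 1.347
v -0.49 -0.428 1.744
v -0.585 0.56 1.315
v 0.142 0.441 1.867
v -0.048 -0.073 1.712
v -0.497 0.001 1.372
v -0.721 1.035 1.597
v 0.006 0.916 2.149
v -0.403 1.171 2.45
v -0.853 1.244 2.109
v -0.19 0.832 1.622
v -1.426 -0.236 2.251
v -0.699 -0.355 2.803
v -0.567 -0.564 2.291
v -1.017 -0.491 1.95
v -1.562 0.239 2.533
v -0.835 0.12 3.085
v -0.923 0.679 3.028
v -1.372 0.753 2.688
v -1.23 -0.152 2.778
f 2 1 5
f 2 5 3
f 3 5 6
f 3 6 4
f 5 1 7
f 5 7 6
f 6 7 8
f 6 8 4
f 7 1 9
f 7 9 8
f 8 9 10
f 8 10 4
f 9 1 11
f 9 11 10
f 10 11 12
f 10 12 4
f 11 1 13
f 11 13 12
f 12 13 14
f 12 14 4
f 13 1 15
f 13 15 14
f 14 15 16
f 14 16 4
f 15 1 17
f 15 17 16
f 16 17 18
f 16 18 4
f 17 1 19
f 17 19 18
f 18 19 20
f 18 20 4
f 19 1 21
f 19 21 20
f 20 21 22
f 20 22 4
f 21 1 23
f 21 23 22
f 22 23 24
f 22 24 4
f 23 1 25
f 23 25 24
f 24 25 26
f 24 26 4
f 25 1 27
f 25 27 26
f 26 27 28
f 26 28 4
f 27 1 2
f 27 2 28
f 28 2 3
f 28 3 4
f 30 29 33
f 30 33 31
f 31 33 34
f 31 34 32
f 33 29 35
f 33 35 34
f 34 35 36
f 34 36 32
f 35 29 37
f 35 37 36
f 36 37 38
f 36 38 32
f 37 29 39
f 37 39 38
f 38 39 40
f 38 40 32
f 39 29 41
f 39 41 40
f 40 41 42
f 40 42 32
f 41 29 43
f 41 43 42
f 42 43 44
f 42 44 32
f 43 29 45
f 43 45 44
f 44 45 46
f 44 46 32
f 45 29 47
f 45 47 46
f 46 47 48
f 46 48 32
f 47 29 49
f 47 49 48
f 48 49 50
f 48 50 32
f 49 29 51
f 49 51 50
f 50 51 52
f 50 52 32
f 51 29 53
f 51 53 52
f 52 53 54
f 52 54 32
f 53 29 55
f 53 55 54
f 54 55 56
f 54 56 32
f 55 29 57
f 55 57 56
f 56 57 58
f 56 58 32
f 57 29 59
f 57 59 58
f 58 59 60
f 58 60 32
f 59 29 30
f 59 30 60
f 60 30 31
f 60 31 32
f 62 64 61
f 65 62 61
f 61 64 63
f 63 65 61
f 62 68 64
f 66 62 65
f 66 68 62
f 64 68 63
f 67 65 63
f 63 68 67
f 67 66 65
f 68 66 67
f 70 72 69
f 73 70 69
f 69 72 71
f 71 73 69
f 70 76 72
f 74 70 73
f 74 76 70
f 72 76 71
f 75 73 71
f 71 76 75
f 75 74 73
f 76 74 75
f 77 114 93
f 114 88 117
f 93 117 82
f 114 117 93
f 77 93 89
f 93 82 94
f 89 94 78
f 93 94 89
f 77 89 98
f 89 78 99
f 98 99 84
f 89 99 98
f 77 98 110
f 98 84 113
f 110 113 87
f 98 113 110
f 77 110 114
f 110 87 118
f 114 118 88
f 110 118 114
f 78 94 105
f 94 82 108
f 105 108 86
f 94 108 105
f 82 117 95
f 117 88 116
f 95 116 81
f 117 116 95
f 88 118 115
f 118 87 111
f 115 111 79
f 118 111 115
f 87 113 112
f 113 84 100
f 112 100 83
f 113 100 112
f 84 99 104
f 99 78 101
f 104 101 85
f 99 101 104
f 80 106 92
f 106 86 107
f 92 107 81
f 106 107 92
f 80 92 90
f 92 81 91
f 90 91 79
f 92 91 90
f 80 90 97
f 90 79 96
f 97 96 83
f 90 96 97
f 80 97 102
f 97 83 103
f 102 103 85
f 97 103 102
f 80 102 106
f 102 85 109
f 106 109 86
f 102 109 106
f 81 107 95
f 107 86 108
f 95 108 82
f 107 108 95
f 79 91 115
f 91 81 116
f 115 116 88
f 91 116 115
f 83 96 112
f 96 79 111
f 112 111 87
f 96 111 112
f 85 103 104
f 103 83 100
f 104 100 84
f 103 100 104
f 86 109 105
f 109 85 101
f 105 101 78
f 109 101 105



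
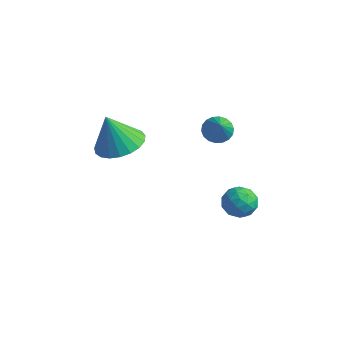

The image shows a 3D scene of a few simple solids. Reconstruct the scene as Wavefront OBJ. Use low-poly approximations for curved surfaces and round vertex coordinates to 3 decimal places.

v 0.176 -2.186 3.077
v 0.87 -2.946 3.111
v -0.236 -2.494 4.603
v 1.101 -2.609 3.242
v 1.171 -2.2 3.344
v 1.07 -1.787 3.399
v 0.814 -1.444 3.4
v 0.448 -1.229 3.344
v 0.034 -1.179 3.242
v -0.354 -1.304 3.112
v -0.651 -1.581 2.976
v -0.805 -1.962 2.857
v -0.789 -2.383 2.776
v -0.606 -2.769 2.748
v -0.288 -3.054 2.776
v 0.11 -3.19 2.856
v 0.52 -3.151 2.975
v 2.947 2.023 -0.988
v 3.574 1.767 -0.605
v 2.886 0.933 -1.615
v 3.513 0.677 -1.232
v 2.84 0.775 -0.854
v 2.878 1.449 -0.467
v 3.582 1.251 -1.753
v 3.62 1.925 -1.366
v 3.967 1.291 -1.078
v 3.509 0.997 -0.523
v 2.951 1.703 -1.697
v 2.493 1.409 -1.142
v 3.266 1.991 -0.741
v 3.194 0.709 -1.479
v 2.799 0.767 -1.256
v 3.168 0.617 -1.032
v 2.856 1.803 -0.66
v 3.225 1.653 -0.435
v 2.794 1.07 -0.581
v 3.235 1.047 -1.785
v 3.604 0.897 -1.56
v 3.292 2.083 -1.188
v 3.661 1.933 -0.964
v 3.666 1.63 -1.639
v 3.865 1.561 -0.795
v 3.83 0.92 -1.163
v 3.87 1.257 -1.47
v 3.892 1.653 -1.242
v 3.596 1.388 -0.468
v 3.56 0.747 -0.837
v 3.165 0.804 -0.614
v 3.187 1.2 -0.387
v 3.827 1.107 -0.746
v 2.9 1.953 -1.383
v 2.864 1.312 -1.752
v 3.273 1.5 -1.833
v 3.295 1.896 -1.606
v 2.63 1.78 -1.057
v 2.595 1.139 -1.425
v 2.568 1.047 -0.978
v 2.59 1.443 -0.75
v 2.633 1.593 -1.474
v 2.261 1.116 2.929
v 2.7 1.568 2.944
v 2.979 0.384 4.011
v 2.511 1.658 3.13
v 2.273 1.641 3.277
v 2.032 1.52 3.354
v 1.837 1.319 3.348
v 1.726 1.078 3.259
v 1.72 0.844 3.104
v 1.822 0.664 2.915
v 2.011 0.573 2.728
v 2.25 0.59 2.582
v 2.49 0.711 2.504
v 2.686 0.912 2.51
v 2.797 1.154 2.6
v 2.802 1.388 2.754
f 2 1 4
f 2 4 3
f 4 1 5
f 4 5 3
f 5 1 6
f 5 6 3
f 6 1 7
f 6 7 3
f 7 1 8
f 7 8 3
f 8 1 9
f 8 9 3
f 9 1 10
f 9 10 3
f 10 1 11
f 10 11 3
f 11 1 12
f 11 12 3
f 12 1 13
f 12 13 3
f 13 1 14
f 13 14 3
f 14 1 15
f 14 15 3
f 15 1 16
f 15 16 3
f 16 1 17
f 16 17 3
f 17 1 2
f 17 2 3
f 18 55 34
f 55 29 58
f 34 58 23
f 55 58 34
f 18 34 30
f 34 23 35
f 30 35 19
f 34 35 30
f 18 30 39
f 30 19 40
f 39 40 25
f 30 40 39
f 18 39 51
f 39 25 54
f 51 54 28
f 39 54 51
f 18 51 55
f 51 28 59
f 55 59 29
f 51 59 55
f 19 35 46
f 35 23 49
f 46 49 27
f 35 49 46
f 23 58 36
f 58 29 57
f 36 57 22
f 58 57 36
f 29 59 56
f 59 28 52
f 56 52 20
f 59 52 56
f 28 54 53
f 54 25 41
f 53 41 24
f 54 41 53
f 25 40 45
f 40 19 42
f 45 42 26
f 40 42 45
f 21 47 33
f 47 27 48
f 33 48 22
f 47 48 33
f 21 33 31
f 33 22 32
f 31 32 20
f 33 32 31
f 21 31 38
f 31 20 37
f 38 37 24
f 31 37 38
f 21 38 43
f 38 24 44
f 43 44 26
f 38 44 43
f 21 43 47
f 43 26 50
f 47 50 27
f 43 50 47
f 22 48 36
f 48 27 49
f 36 49 23
f 48 49 36
f 20 32 56
f 32 22 57
f 56 57 29
f 32 57 56
f 24 37 53
f 37 20 52
f 53 52 28
f 37 52 53
f 26 44 45
f 44 24 41
f 45 41 25
f 44 41 45
f 27 50 46
f 50 26 42
f 46 42 19
f 50 42 46
f 61 60 63
f 61 63 62
f 63 60 64
f 63 64 62
f 64 60 65
f 64 65 62
f 65 60 66
f 65 66 62
f 66 60 67
f 66 67 62
f 67 60 68
f 67 68 62
f 68 60 69
f 68 69 62
f 69 60 70
f 69 70 62
f 70 60 71
f 70 71 62
f 71 60 72
f 71 72 62
f 72 60 73
f 72 73 62
f 73 60 74
f 73 74 62
f 74 60 75
f 74 75 62
f 75 60 61
f 75 61 62



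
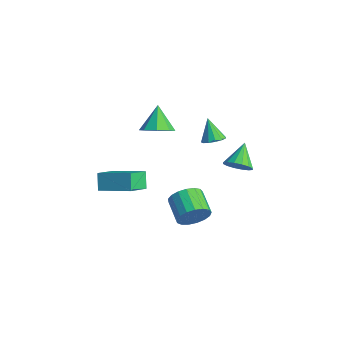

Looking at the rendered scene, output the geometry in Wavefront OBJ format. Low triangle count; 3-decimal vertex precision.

v -3.176 1.07 -1.841
v -2.558 0.669 -1.179
v -4.104 1.69 -0.599
v -2.355 1.371 -1.378
v -2.632 1.897 -1.848
v -3.229 1.938 -2.314
v -3.794 1.47 -2.503
v -3.998 0.768 -2.304
v -3.72 0.242 -1.834
v -3.124 0.201 -1.368
v 2.687 -0.267 -4.154
v 3.067 0.057 -3.322
v 1.674 0.39 -2.815
v 1.293 0.067 -3.646
v 3.058 0.433 -3.594
v 1.665 0.767 -3.087
v 2.964 0.649 -3.994
v 1.57 0.982 -3.487
v 2.806 0.655 -4.431
v 1.413 0.989 -3.923
v 2.621 0.45 -4.804
v 1.228 0.783 -4.296
v 2.451 0.081 -5.028
v 1.058 0.414 -4.521
v 2.335 -0.368 -5.052
v 0.942 -0.035 -4.545
v 2.3 -0.794 -4.87
v 0.906 -0.46 -4.363
v 2.353 -1.099 -4.524
v 0.959 -0.765 -4.017
v 2.482 -1.213 -4.093
v 1.089 -0.88 -3.586
v 2.659 -1.111 -3.676
v 1.265 -0.777 -3.169
v 2.842 -0.815 -3.369
v 1.448 -0.481 -2.861
v 2.989 -0.393 -3.241
v 1.596 -0.06 -2.733
v -1.756 3.839 -2.896
v -1.194 3.608 -2.529
v -2.544 3.941 -1.624
v -1.163 4.007 -2.542
v -1.321 4.353 -2.668
v -1.617 4.535 -2.865
v -1.957 4.497 -3.073
v -2.233 4.25 -3.224
v -2.357 3.873 -3.272
v -2.291 3.485 -3.199
v -2.054 3.21 -3.031
v -1.723 3.134 -2.82
v -1.402 3.283 -2.633
v -1.319 -2.808 -2.126
v -0.807 -4.033 -1.327
v 0.243 -1.727 -1.47
v 0.755 -2.952 -0.67
v -0.735 -3.128 -2.99
v -0.223 -4.353 -2.19
v 0.827 -2.047 -2.333
v 1.339 -3.272 -1.534
v 4.097 1.481 0.364
v 4.779 1.693 0.747
v 3.303 2.419 1.256
v 4.743 1.965 0.43
v 4.535 2.107 0.095
v 4.21 2.081 -0.168
v 3.854 1.895 -0.289
v 3.564 1.597 -0.234
v 3.416 1.268 -0.02
v 3.451 0.996 0.298
v 3.66 0.854 0.633
v 3.985 0.88 0.895
v 4.341 1.067 1.016
v 4.631 1.364 0.962
f 2 1 4
f 2 4 3
f 4 1 5
f 4 5 3
f 5 1 6
f 5 6 3
f 6 1 7
f 6 7 3
f 7 1 8
f 7 8 3
f 8 1 9
f 8 9 3
f 9 1 10
f 9 10 3
f 10 1 2
f 10 2 3
f 12 11 15
f 12 15 13
f 13 15 16
f 13 16 14
f 15 11 17
f 15 17 16
f 16 17 18
f 16 18 14
f 17 11 19
f 17 19 18
f 18 19 20
f 18 20 14
f 19 11 21
f 19 21 20
f 20 21 22
f 20 22 14
f 21 11 23
f 21 23 22
f 22 23 24
f 22 24 14
f 23 11 25
f 23 25 24
f 24 25 26
f 24 26 14
f 25 11 27
f 25 27 26
f 26 27 28
f 26 28 14
f 27 11 29
f 27 29 28
f 28 29 30
f 28 30 14
f 29 11 31
f 29 31 30
f 30 31 32
f 30 32 14
f 31 11 33
f 31 33 32
f 32 33 34
f 32 34 14
f 33 11 35
f 33 35 34
f 34 35 36
f 34 36 14
f 35 11 37
f 35 37 36
f 36 37 38
f 36 38 14
f 37 11 12
f 37 12 38
f 38 12 13
f 38 13 14
f 40 39 42
f 40 42 41
f 42 39 43
f 42 43 41
f 43 39 44
f 43 44 41
f 44 39 45
f 44 45 41
f 45 39 46
f 45 46 41
f 46 39 47
f 46 47 41
f 47 39 48
f 47 48 41
f 48 39 49
f 48 49 41
f 49 39 50
f 49 50 41
f 50 39 51
f 50 51 41
f 51 39 40
f 51 40 41
f 53 55 52
f 56 53 52
f 52 55 54
f 54 56 52
f 53 59 55
f 57 53 56
f 57 59 53
f 55 59 54
f 58 56 54
f 54 59 58
f 58 57 56
f 59 57 58
f 61 60 63
f 61 63 62
f 63 60 64
f 63 64 62
f 64 60 65
f 64 65 62
f 65 60 66
f 65 66 62
f 66 60 67
f 66 67 62
f 67 60 68
f 67 68 62
f 68 60 69
f 68 69 62
f 69 60 70
f 69 70 62
f 70 60 71
f 70 71 62
f 71 60 72
f 71 72 62
f 72 60 73
f 72 73 62
f 73 60 61
f 73 61 62



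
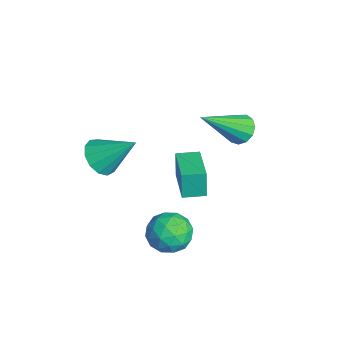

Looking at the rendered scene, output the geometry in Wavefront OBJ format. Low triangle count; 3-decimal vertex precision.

v -2.004 -4.374 -2.194
v -1.667 -3.976 -2.775
v -1.456 -3.246 -1.106
v -2.075 -3.817 -2.735
v -2.46 -3.834 -2.524
v -2.7 -4.023 -2.208
v -2.719 -4.323 -1.887
v -2.511 -4.639 -1.664
v -2.141 -4.871 -1.61
v -1.728 -4.945 -1.74
v -1.403 -4.838 -2.015
v -1.268 -4.583 -2.347
v -1.367 -4.262 -2.63
v -0.722 0.152 -0.379
v -0.415 0.564 -0.051
v -0.198 -1.352 1.019
v -0.737 0.565 0.07
v -1.054 0.434 0.048
v -1.266 0.214 -0.109
v -1.305 -0.026 -0.352
v -1.159 -0.209 -0.604
v -0.875 -0.278 -0.784
v -0.542 -0.21 -0.836
v -0.266 -0.027 -0.743
v -0.135 0.213 -0.534
v -0.191 0.433 -0.276
v 1.178 -2.688 -2.874
v 1.679 -2.157 -2.478
v 2.221 -3.503 -3.102
v 2.722 -2.972 -2.706
v 2.151 -3.4 -2.281
v 1.506 -2.895 -2.14
v 2.394 -2.765 -3.44
v 1.749 -2.26 -3.299
v 2.431 -2.204 -2.828
v 2.28 -2.597 -2.111
v 1.62 -3.063 -3.469
v 1.469 -3.456 -2.752
v 1.337 -2.351 -2.656
v 2.563 -3.309 -2.924
v 2.227 -3.561 -2.674
v 2.522 -3.249 -2.441
v 1.235 -2.785 -2.457
v 1.53 -2.473 -2.225
v 1.807 -3.203 -2.109
v 2.37 -3.187 -3.355
v 2.665 -2.875 -3.123
v 1.378 -2.411 -3.139
v 1.673 -2.099 -2.906
v 2.093 -2.457 -3.471
v 2.073 -2.066 -2.629
v 2.687 -2.546 -2.763
v 2.494 -2.424 -3.194
v 2.115 -2.127 -3.112
v 1.985 -2.297 -2.208
v 2.598 -2.777 -2.342
v 2.262 -3.028 -2.092
v 1.883 -2.731 -2.009
v 2.427 -2.325 -2.413
v 1.302 -2.883 -3.238
v 1.915 -3.363 -3.372
v 2.017 -2.929 -3.571
v 1.638 -2.632 -3.488
v 1.213 -3.114 -2.817
v 1.827 -3.594 -2.951
v 1.785 -3.533 -2.468
v 1.406 -3.236 -2.386
v 1.473 -3.335 -3.167
v -1.822 -1.809 -3.541
v -1.997 -1.787 -2.496
v -1.756 -0.971 -3.547
v -1.931 -0.95 -2.502
v -0.269 -1.93 -3.278
v -0.444 -1.909 -2.233
v -0.203 -1.093 -3.284
v -0.378 -1.071 -2.239
f 2 1 4
f 2 4 3
f 4 1 5
f 4 5 3
f 5 1 6
f 5 6 3
f 6 1 7
f 6 7 3
f 7 1 8
f 7 8 3
f 8 1 9
f 8 9 3
f 9 1 10
f 9 10 3
f 10 1 11
f 10 11 3
f 11 1 12
f 11 12 3
f 12 1 13
f 12 13 3
f 13 1 2
f 13 2 3
f 15 14 17
f 15 17 16
f 17 14 18
f 17 18 16
f 18 14 19
f 18 19 16
f 19 14 20
f 19 20 16
f 20 14 21
f 20 21 16
f 21 14 22
f 21 22 16
f 22 14 23
f 22 23 16
f 23 14 24
f 23 24 16
f 24 14 25
f 24 25 16
f 25 14 26
f 25 26 16
f 26 14 15
f 26 15 16
f 27 64 43
f 64 38 67
f 43 67 32
f 64 67 43
f 27 43 39
f 43 32 44
f 39 44 28
f 43 44 39
f 27 39 48
f 39 28 49
f 48 49 34
f 39 49 48
f 27 48 60
f 48 34 63
f 60 63 37
f 48 63 60
f 27 60 64
f 60 37 68
f 64 68 38
f 60 68 64
f 28 44 55
f 44 32 58
f 55 58 36
f 44 58 55
f 32 67 45
f 67 38 66
f 45 66 31
f 67 66 45
f 38 68 65
f 68 37 61
f 65 61 29
f 68 61 65
f 37 63 62
f 63 34 50
f 62 50 33
f 63 50 62
f 34 49 54
f 49 28 51
f 54 51 35
f 49 51 54
f 30 56 42
f 56 36 57
f 42 57 31
f 56 57 42
f 30 42 40
f 42 31 41
f 40 41 29
f 42 41 40
f 30 40 47
f 40 29 46
f 47 46 33
f 40 46 47
f 30 47 52
f 47 33 53
f 52 53 35
f 47 53 52
f 30 52 56
f 52 35 59
f 56 59 36
f 52 59 56
f 31 57 45
f 57 36 58
f 45 58 32
f 57 58 45
f 29 41 65
f 41 31 66
f 65 66 38
f 41 66 65
f 33 46 62
f 46 29 61
f 62 61 37
f 46 61 62
f 35 53 54
f 53 33 50
f 54 50 34
f 53 50 54
f 36 59 55
f 59 35 51
f 55 51 28
f 59 51 55
f 70 72 69
f 73 70 69
f 69 72 71
f 71 73 69
f 70 76 72
f 74 70 73
f 74 76 70
f 72 76 71
f 75 73 71
f 71 76 75
f 75 74 73
f 76 74 75



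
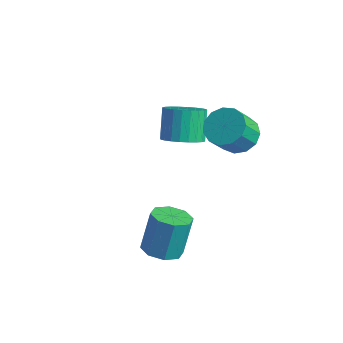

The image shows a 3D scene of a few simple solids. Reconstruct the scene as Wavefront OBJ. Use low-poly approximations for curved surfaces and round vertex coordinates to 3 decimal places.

v -1.161 0.195 -0.598
v -0.782 -0.328 -0.11
v -1.3 0.301 0.966
v -1.679 0.825 0.478
v -0.564 -0.101 -0.138
v -1.082 0.528 0.939
v -0.437 0.171 -0.236
v -0.955 0.8 0.841
v -0.42 0.447 -0.389
v -0.938 1.076 0.688
v -0.516 0.685 -0.574
v -1.034 1.314 0.503
v -0.71 0.848 -0.762
v -1.228 1.477 0.314
v -0.973 0.912 -0.926
v -1.49 1.541 0.15
v -1.264 0.867 -1.04
v -1.782 1.496 0.036
v -1.54 0.719 -1.086
v -2.058 1.348 -0.01
v -1.758 0.492 -1.059
v -2.276 1.121 0.018
v -1.885 0.22 -0.961
v -2.403 0.849 0.116
v -1.902 -0.056 -0.808
v -2.42 0.573 0.269
v -1.806 -0.294 -0.623
v -2.324 0.335 0.454
v -1.612 -0.457 -0.434
v -2.13 0.172 0.642
v -1.35 -0.521 -0.27
v -1.867 0.108 0.806
v -1.058 -0.476 -0.156
v -1.576 0.153 0.92
v 0.695 1.132 0.324
v 1.039 0.549 -0.138
v 1.069 -0.236 0.873
v 0.725 0.348 1.336
v 1.387 0.794 0.042
v 1.416 0.01 1.053
v 1.515 1.147 0.312
v 1.544 0.362 1.323
v 1.383 1.495 0.586
v 1.412 0.71 1.597
v 1.033 1.727 0.776
v 1.062 0.943 1.788
v 0.575 1.771 0.824
v 0.604 0.987 1.835
v 0.156 1.612 0.712
v 0.185 0.828 1.724
v -0.092 1.301 0.478
v -0.063 0.517 1.489
v -0.09 0.936 0.195
v -0.061 0.152 1.206
v 0.162 0.633 -0.047
v 0.191 -0.151 0.964
v 0.583 0.489 -0.171
v 0.612 -0.295 0.84
v 1.404 -3.389 -2.659
v 2.161 -3.325 -2.648
v 2.093 -2.766 -1.15
v 1.336 -2.831 -1.161
v 1.9 -2.842 -2.84
v 1.831 -2.284 -1.342
v 1.348 -2.68 -2.926
v 1.279 -2.122 -1.428
v 0.829 -2.933 -2.855
v 0.76 -2.375 -1.357
v 0.647 -3.454 -2.67
v 0.579 -2.895 -1.172
v 0.909 -3.936 -2.478
v 0.84 -3.378 -0.98
v 1.461 -4.098 -2.392
v 1.392 -3.54 -0.894
v 1.98 -3.845 -2.463
v 1.911 -3.287 -0.965
f 2 1 5
f 2 5 3
f 3 5 6
f 3 6 4
f 5 1 7
f 5 7 6
f 6 7 8
f 6 8 4
f 7 1 9
f 7 9 8
f 8 9 10
f 8 10 4
f 9 1 11
f 9 11 10
f 10 11 12
f 10 12 4
f 11 1 13
f 11 13 12
f 12 13 14
f 12 14 4
f 13 1 15
f 13 15 14
f 14 15 16
f 14 16 4
f 15 1 17
f 15 17 16
f 16 17 18
f 16 18 4
f 17 1 19
f 17 19 18
f 18 19 20
f 18 20 4
f 19 1 21
f 19 21 20
f 20 21 22
f 20 22 4
f 21 1 23
f 21 23 22
f 22 23 24
f 22 24 4
f 23 1 25
f 23 25 24
f 24 25 26
f 24 26 4
f 25 1 27
f 25 27 26
f 26 27 28
f 26 28 4
f 27 1 29
f 27 29 28
f 28 29 30
f 28 30 4
f 29 1 31
f 29 31 30
f 30 31 32
f 30 32 4
f 31 1 33
f 31 33 32
f 32 33 34
f 32 34 4
f 33 1 2
f 33 2 34
f 34 2 3
f 34 3 4
f 36 35 39
f 36 39 37
f 37 39 40
f 37 40 38
f 39 35 41
f 39 41 40
f 40 41 42
f 40 42 38
f 41 35 43
f 41 43 42
f 42 43 44
f 42 44 38
f 43 35 45
f 43 45 44
f 44 45 46
f 44 46 38
f 45 35 47
f 45 47 46
f 46 47 48
f 46 48 38
f 47 35 49
f 47 49 48
f 48 49 50
f 48 50 38
f 49 35 51
f 49 51 50
f 50 51 52
f 50 52 38
f 51 35 53
f 51 53 52
f 52 53 54
f 52 54 38
f 53 35 55
f 53 55 54
f 54 55 56
f 54 56 38
f 55 35 57
f 55 57 56
f 56 57 58
f 56 58 38
f 57 35 36
f 57 36 58
f 58 36 37
f 58 37 38
f 60 59 63
f 60 63 61
f 61 63 64
f 61 64 62
f 63 59 65
f 63 65 64
f 64 65 66
f 64 66 62
f 65 59 67
f 65 67 66
f 66 67 68
f 66 68 62
f 67 59 69
f 67 69 68
f 68 69 70
f 68 70 62
f 69 59 71
f 69 71 70
f 70 71 72
f 70 72 62
f 71 59 73
f 71 73 72
f 72 73 74
f 72 74 62
f 73 59 75
f 73 75 74
f 74 75 76
f 74 76 62
f 75 59 60
f 75 60 76
f 76 60 61
f 76 61 62



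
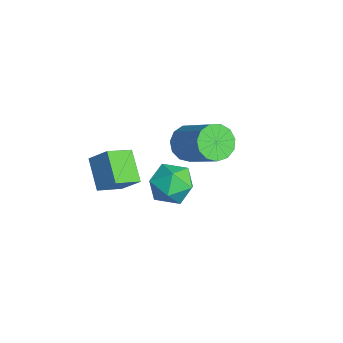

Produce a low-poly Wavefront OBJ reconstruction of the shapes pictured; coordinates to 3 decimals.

v 0.201 -0.144 -4.175
v 0.515 -1.144 -3.679
v -0.943 -0.111 -3.387
v -0.63 -1.112 -2.891
v 0.73 0.392 -3.429
v 1.043 -0.609 -2.933
v -0.415 0.424 -2.641
v -0.101 -0.576 -2.145
v -0.744 2.675 -3.207
v -0.343 2.968 -3.822
v 1.104 3.498 -2.628
v 0.704 3.205 -2.013
v -0.594 3.301 -3.666
v 0.853 3.831 -2.471
v -0.893 3.435 -3.364
v 0.555 3.965 -2.169
v -1.144 3.328 -3.012
v 0.304 3.858 -1.818
v -1.268 3.013 -2.722
v 0.18 3.543 -1.528
v -1.225 2.592 -2.587
v 0.222 3.121 -1.392
v -1.03 2.196 -2.648
v 0.417 2.726 -1.453
v -0.744 1.953 -2.887
v 0.704 2.483 -1.692
v -0.458 1.939 -3.227
v 0.99 2.469 -2.033
v -0.262 2.159 -3.562
v 1.185 2.689 -2.367
v -0.22 2.542 -3.783
v 1.228 3.072 -2.589
v 3.802 1.293 -1.093
v 4.419 1.054 -0.507
v 3.161 0.026 -0.933
v 3.778 -0.213 -0.347
v 3.194 0.417 -0.141
v 3.59 1.2 -0.24
v 3.99 -0.12 -1.2
v 4.386 0.663 -1.299
v 4.535 0.181 -0.574
v 4.043 0.513 0.08
v 3.537 0.567 -1.52
v 3.045 0.899 -0.866
f 2 4 1
f 5 2 1
f 1 4 3
f 3 5 1
f 2 8 4
f 6 2 5
f 6 8 2
f 4 8 3
f 7 5 3
f 3 8 7
f 7 6 5
f 8 6 7
f 10 9 13
f 10 13 11
f 11 13 14
f 11 14 12
f 13 9 15
f 13 15 14
f 14 15 16
f 14 16 12
f 15 9 17
f 15 17 16
f 16 17 18
f 16 18 12
f 17 9 19
f 17 19 18
f 18 19 20
f 18 20 12
f 19 9 21
f 19 21 20
f 20 21 22
f 20 22 12
f 21 9 23
f 21 23 22
f 22 23 24
f 22 24 12
f 23 9 25
f 23 25 24
f 24 25 26
f 24 26 12
f 25 9 27
f 25 27 26
f 26 27 28
f 26 28 12
f 27 9 29
f 27 29 28
f 28 29 30
f 28 30 12
f 29 9 31
f 29 31 30
f 30 31 32
f 30 32 12
f 31 9 10
f 31 10 32
f 32 10 11
f 32 11 12
f 33 44 38
f 33 38 34
f 33 34 40
f 33 40 43
f 33 43 44
f 34 38 42
f 38 44 37
f 44 43 35
f 43 40 39
f 40 34 41
f 36 42 37
f 36 37 35
f 36 35 39
f 36 39 41
f 36 41 42
f 37 42 38
f 35 37 44
f 39 35 43
f 41 39 40
f 42 41 34



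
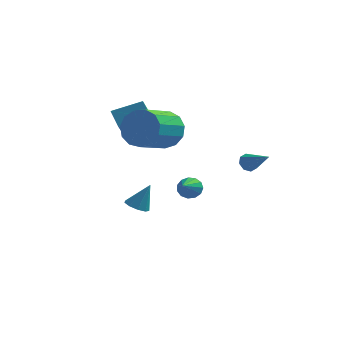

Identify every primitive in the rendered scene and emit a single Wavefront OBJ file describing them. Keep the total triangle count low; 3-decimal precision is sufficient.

v 1.242 -1.193 0.354
v 1.422 -0.941 0.832
v 1.258 -2.407 0.986
v 1.101 -0.939 0.844
v 0.825 -1.017 0.7
v 0.681 -1.152 0.446
v 0.716 -1.299 0.163
v 0.917 -1.412 -0.06
v 1.222 -1.456 -0.152
v 1.533 -1.416 -0.083
v 1.752 -1.305 0.125
v 1.809 -1.159 0.405
v 1.686 -1.023 0.668
v -3.599 3.813 2.062
v -3.443 2.579 3.004
v -2.287 4.388 2.6
v -2.131 3.154 3.541
v -3.089 3.326 1.339
v -2.933 2.092 2.28
v -1.777 3.901 1.876
v -1.621 2.667 2.818
v -2.151 2.195 -2.551
v -1.642 1.869 -2.691
v -1.609 2.505 -1.309
v -1.594 2.272 -2.813
v -1.807 2.639 -2.812
v -2.18 2.798 -2.689
v -2.54 2.675 -2.502
v -2.717 2.327 -2.337
v -2.63 1.917 -2.272
v -2.318 1.637 -2.338
v -1.928 1.618 -2.504
v -0.781 1.985 2.365
v -0.126 2.051 3.183
v -0.743 0.402 3.812
v -1.399 0.335 2.995
v -0.631 2.306 3.354
v -1.249 0.656 3.983
v -1.185 2.458 3.211
v -1.802 0.809 3.84
v -1.61 2.461 2.8
v -2.227 0.811 3.429
v -1.773 2.312 2.251
v -2.39 0.663 2.88
v -1.62 2.059 1.738
v -2.237 0.41 2.367
v -1.201 1.783 1.424
v -1.819 0.133 2.054
v -0.649 1.57 1.41
v -1.266 -0.079 2.039
v -0.139 1.49 1.698
v -0.756 -0.16 2.328
v 0.167 1.566 2.199
v -0.45 -0.083 2.828
v 0.172 1.775 2.752
v -0.445 0.126 3.381
v 2.531 3.826 0.022
v 2.701 3.621 -0.424
v 3.629 3.094 0.778
v 2.876 3.968 -0.34
v 2.849 4.233 -0.044
v 2.636 4.259 0.291
v 2.361 4.032 0.469
v 2.187 3.684 0.385
v 2.214 3.42 0.089
v 2.427 3.393 -0.246
f 2 1 4
f 2 4 3
f 4 1 5
f 4 5 3
f 5 1 6
f 5 6 3
f 6 1 7
f 6 7 3
f 7 1 8
f 7 8 3
f 8 1 9
f 8 9 3
f 9 1 10
f 9 10 3
f 10 1 11
f 10 11 3
f 11 1 12
f 11 12 3
f 12 1 13
f 12 13 3
f 13 1 2
f 13 2 3
f 15 17 14
f 18 15 14
f 14 17 16
f 16 18 14
f 15 21 17
f 19 15 18
f 19 21 15
f 17 21 16
f 20 18 16
f 16 21 20
f 20 19 18
f 21 19 20
f 23 22 25
f 23 25 24
f 25 22 26
f 25 26 24
f 26 22 27
f 26 27 24
f 27 22 28
f 27 28 24
f 28 22 29
f 28 29 24
f 29 22 30
f 29 30 24
f 30 22 31
f 30 31 24
f 31 22 32
f 31 32 24
f 32 22 23
f 32 23 24
f 34 33 37
f 34 37 35
f 35 37 38
f 35 38 36
f 37 33 39
f 37 39 38
f 38 39 40
f 38 40 36
f 39 33 41
f 39 41 40
f 40 41 42
f 40 42 36
f 41 33 43
f 41 43 42
f 42 43 44
f 42 44 36
f 43 33 45
f 43 45 44
f 44 45 46
f 44 46 36
f 45 33 47
f 45 47 46
f 46 47 48
f 46 48 36
f 47 33 49
f 47 49 48
f 48 49 50
f 48 50 36
f 49 33 51
f 49 51 50
f 50 51 52
f 50 52 36
f 51 33 53
f 51 53 52
f 52 53 54
f 52 54 36
f 53 33 55
f 53 55 54
f 54 55 56
f 54 56 36
f 55 33 34
f 55 34 56
f 56 34 35
f 56 35 36
f 58 57 60
f 58 60 59
f 60 57 61
f 60 61 59
f 61 57 62
f 61 62 59
f 62 57 63
f 62 63 59
f 63 57 64
f 63 64 59
f 64 57 65
f 64 65 59
f 65 57 66
f 65 66 59
f 66 57 58
f 66 58 59



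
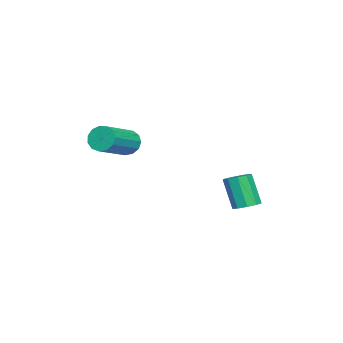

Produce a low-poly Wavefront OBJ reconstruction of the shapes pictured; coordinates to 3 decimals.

v -1.985 0.642 -2.884
v -1.494 0.444 -2.848
v -1.765 0.001 -1.581
v -2.255 0.198 -1.616
v -1.499 0.786 -2.73
v -1.769 0.343 -1.462
v -1.731 1.061 -2.683
v -2.001 0.618 -1.415
v -2.082 1.14 -2.731
v -2.352 0.696 -1.463
v -2.387 0.985 -2.85
v -2.657 0.542 -1.582
v -2.504 0.67 -2.985
v -2.775 0.227 -1.717
v -2.379 0.341 -3.073
v -2.649 -0.102 -1.805
v -2.069 0.153 -3.072
v -2.339 -0.29 -1.805
v -1.719 0.194 -2.984
v -1.99 -0.249 -1.716
v -1.854 -3.739 -0.255
v -1.591 -3.441 -0.677
v -0.103 -3.862 -0.047
v -0.366 -4.161 0.375
v -1.636 -3.231 -0.43
v -0.148 -3.652 0.2
v -1.751 -3.183 -0.128
v -0.262 -3.604 0.503
v -1.898 -3.312 0.134
v -0.41 -3.733 0.764
v -2.031 -3.576 0.273
v -0.543 -3.997 0.903
v -2.108 -3.892 0.243
v -0.62 -4.314 0.873
v -2.105 -4.16 0.056
v -0.617 -4.581 0.686
v -2.021 -4.294 -0.23
v -0.533 -4.715 0.4
v -1.885 -4.252 -0.524
v -0.397 -4.673 0.106
v -1.739 -4.047 -0.733
v -0.251 -4.468 -0.103
v -1.629 -3.745 -0.79
v -0.141 -4.166 -0.16
f 2 1 5
f 2 5 3
f 3 5 6
f 3 6 4
f 5 1 7
f 5 7 6
f 6 7 8
f 6 8 4
f 7 1 9
f 7 9 8
f 8 9 10
f 8 10 4
f 9 1 11
f 9 11 10
f 10 11 12
f 10 12 4
f 11 1 13
f 11 13 12
f 12 13 14
f 12 14 4
f 13 1 15
f 13 15 14
f 14 15 16
f 14 16 4
f 15 1 17
f 15 17 16
f 16 17 18
f 16 18 4
f 17 1 19
f 17 19 18
f 18 19 20
f 18 20 4
f 19 1 2
f 19 2 20
f 20 2 3
f 20 3 4
f 22 21 25
f 22 25 23
f 23 25 26
f 23 26 24
f 25 21 27
f 25 27 26
f 26 27 28
f 26 28 24
f 27 21 29
f 27 29 28
f 28 29 30
f 28 30 24
f 29 21 31
f 29 31 30
f 30 31 32
f 30 32 24
f 31 21 33
f 31 33 32
f 32 33 34
f 32 34 24
f 33 21 35
f 33 35 34
f 34 35 36
f 34 36 24
f 35 21 37
f 35 37 36
f 36 37 38
f 36 38 24
f 37 21 39
f 37 39 38
f 38 39 40
f 38 40 24
f 39 21 41
f 39 41 40
f 40 41 42
f 40 42 24
f 41 21 43
f 41 43 42
f 42 43 44
f 42 44 24
f 43 21 22
f 43 22 44
f 44 22 23
f 44 23 24



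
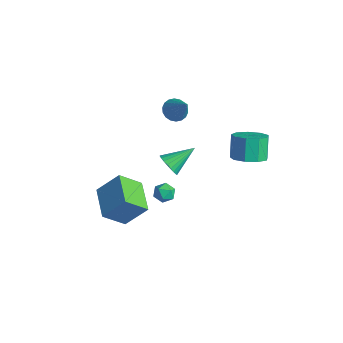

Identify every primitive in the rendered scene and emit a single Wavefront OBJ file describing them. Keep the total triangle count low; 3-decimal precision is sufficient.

v 1.248 3.067 -0.857
v 2.176 2.913 -0.347
v 1.561 3.479 0.946
v 0.632 3.633 0.437
v 2.162 3.581 -0.646
v 1.547 4.147 0.647
v 1.72 4.008 -1.044
v 1.105 4.575 0.249
v 1.057 3.995 -1.354
v 0.442 4.561 -0.06
v 0.483 3.548 -1.431
v -0.132 4.114 -0.138
v 0.267 2.875 -1.239
v -0.348 3.441 0.054
v 0.51 2.292 -0.869
v -0.106 2.858 0.424
v 1.098 2.072 -0.492
v 0.482 2.638 0.801
v 1.756 2.317 -0.287
v 1.14 2.883 1.007
v -0.112 -1.581 0.339
v 0.115 -1.26 -0.335
v 0.212 0.001 1.201
v -0.183 -1.198 -0.337
v -0.47 -1.194 -0.236
v -0.703 -1.249 -0.047
v -0.845 -1.355 0.2
v -0.876 -1.495 0.468
v -0.791 -1.648 0.717
v -0.602 -1.791 0.908
v -0.338 -1.902 1.013
v -0.04 -1.964 1.015
v 0.247 -1.967 0.914
v 0.479 -1.912 0.725
v 0.622 -1.807 0.478
v 0.653 -1.667 0.21
v 0.567 -1.514 -0.039
v 0.378 -1.371 -0.23
v -4.135 2.032 0.082
v -3.524 2.023 -0.419
v -2.845 1.908 1.658
v -3.568 2.366 -0.355
v -3.725 2.643 -0.206
v -3.962 2.799 0.001
v -4.234 2.803 0.224
v -4.486 2.655 0.419
v -4.669 2.383 0.547
v -4.746 2.042 0.583
v -4.702 1.699 0.52
v -4.546 1.422 0.37
v -4.308 1.266 0.164
v -4.036 1.261 -0.059
v -3.784 1.41 -0.254
v -3.601 1.681 -0.383
v -1.228 -1.66 -2.528
v -0.857 -1.184 -2.185
v -0.383 -1.796 -3.255
v -0.012 -1.32 -2.912
v -0.143 -1.935 -2.618
v -0.665 -1.851 -2.169
v -0.575 -1.129 -3.271
v -1.097 -1.045 -2.822
v -0.453 -0.856 -2.645
v -0.187 -1.354 -2.241
v -1.053 -1.626 -3.199
v -0.787 -2.124 -2.795
v -3.349 -2.625 -4.757
v -3.793 -3.869 -3.563
v -2.578 -1.582 -3.382
v -3.022 -2.826 -2.189
v -1.478 -3.594 -5.071
v -1.922 -4.838 -3.878
v -0.707 -2.551 -3.697
v -1.151 -3.795 -2.503
f 2 1 5
f 2 5 3
f 3 5 6
f 3 6 4
f 5 1 7
f 5 7 6
f 6 7 8
f 6 8 4
f 7 1 9
f 7 9 8
f 8 9 10
f 8 10 4
f 9 1 11
f 9 11 10
f 10 11 12
f 10 12 4
f 11 1 13
f 11 13 12
f 12 13 14
f 12 14 4
f 13 1 15
f 13 15 14
f 14 15 16
f 14 16 4
f 15 1 17
f 15 17 16
f 16 17 18
f 16 18 4
f 17 1 19
f 17 19 18
f 18 19 20
f 18 20 4
f 19 1 2
f 19 2 20
f 20 2 3
f 20 3 4
f 22 21 24
f 22 24 23
f 24 21 25
f 24 25 23
f 25 21 26
f 25 26 23
f 26 21 27
f 26 27 23
f 27 21 28
f 27 28 23
f 28 21 29
f 28 29 23
f 29 21 30
f 29 30 23
f 30 21 31
f 30 31 23
f 31 21 32
f 31 32 23
f 32 21 33
f 32 33 23
f 33 21 34
f 33 34 23
f 34 21 35
f 34 35 23
f 35 21 36
f 35 36 23
f 36 21 37
f 36 37 23
f 37 21 38
f 37 38 23
f 38 21 22
f 38 22 23
f 40 39 42
f 40 42 41
f 42 39 43
f 42 43 41
f 43 39 44
f 43 44 41
f 44 39 45
f 44 45 41
f 45 39 46
f 45 46 41
f 46 39 47
f 46 47 41
f 47 39 48
f 47 48 41
f 48 39 49
f 48 49 41
f 49 39 50
f 49 50 41
f 50 39 51
f 50 51 41
f 51 39 52
f 51 52 41
f 52 39 53
f 52 53 41
f 53 39 54
f 53 54 41
f 54 39 40
f 54 40 41
f 55 66 60
f 55 60 56
f 55 56 62
f 55 62 65
f 55 65 66
f 56 60 64
f 60 66 59
f 66 65 57
f 65 62 61
f 62 56 63
f 58 64 59
f 58 59 57
f 58 57 61
f 58 61 63
f 58 63 64
f 59 64 60
f 57 59 66
f 61 57 65
f 63 61 62
f 64 63 56
f 68 70 67
f 71 68 67
f 67 70 69
f 69 71 67
f 68 74 70
f 72 68 71
f 72 74 68
f 70 74 69
f 73 71 69
f 69 74 73
f 73 72 71
f 74 72 73

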